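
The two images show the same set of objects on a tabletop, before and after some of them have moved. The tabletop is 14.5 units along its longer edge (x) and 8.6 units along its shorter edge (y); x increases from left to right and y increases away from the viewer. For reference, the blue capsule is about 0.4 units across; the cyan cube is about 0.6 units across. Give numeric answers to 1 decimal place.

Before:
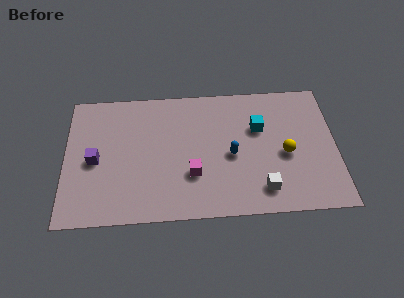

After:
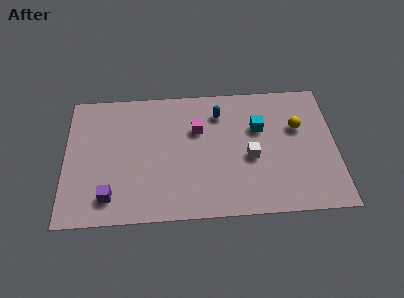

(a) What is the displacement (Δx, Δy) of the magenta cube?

(0.3, 2.9)

From the two frames, the magenta cube sits at roughly (6.8, 2.8) before and (7.1, 5.7) after.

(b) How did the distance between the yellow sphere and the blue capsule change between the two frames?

+1.5

Before: roughly 2.9 units apart; after: 4.4. That's 1.5 units further apart.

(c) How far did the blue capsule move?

2.9

The blue capsule was near (8.9, 3.9) before and (8.3, 6.7) after, so it travelled √(0.6² + 2.8²) ≈ 2.9 units.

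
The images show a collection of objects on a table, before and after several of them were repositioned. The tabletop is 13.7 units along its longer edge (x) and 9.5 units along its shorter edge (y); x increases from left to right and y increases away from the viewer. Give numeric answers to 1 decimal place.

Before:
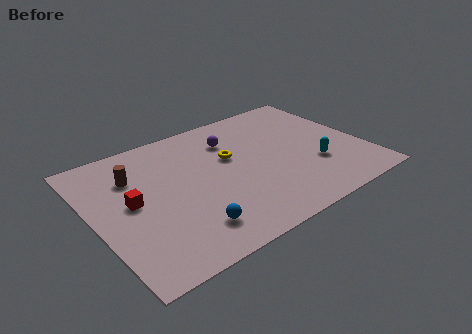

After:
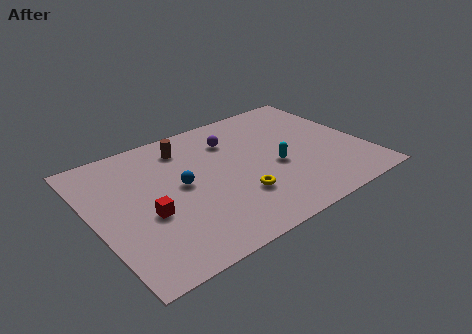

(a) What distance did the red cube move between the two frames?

1.3

From (1.9, 5.0) to (2.5, 3.8), the red cube covered √(0.6² + 1.2²) ≈ 1.3 units.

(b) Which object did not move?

the purple sphere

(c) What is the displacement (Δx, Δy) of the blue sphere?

(0.2, 3.1)

From the two frames, the blue sphere sits at roughly (4.2, 1.9) before and (4.4, 5.0) after.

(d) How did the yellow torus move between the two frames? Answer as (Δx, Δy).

(-0.2, -3.0)

From the two frames, the yellow torus sits at roughly (7.1, 5.8) before and (6.9, 2.8) after.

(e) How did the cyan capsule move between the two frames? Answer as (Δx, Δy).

(-1.9, 0.9)

From the two frames, the cyan capsule sits at roughly (11.0, 3.1) before and (9.1, 4.0) after.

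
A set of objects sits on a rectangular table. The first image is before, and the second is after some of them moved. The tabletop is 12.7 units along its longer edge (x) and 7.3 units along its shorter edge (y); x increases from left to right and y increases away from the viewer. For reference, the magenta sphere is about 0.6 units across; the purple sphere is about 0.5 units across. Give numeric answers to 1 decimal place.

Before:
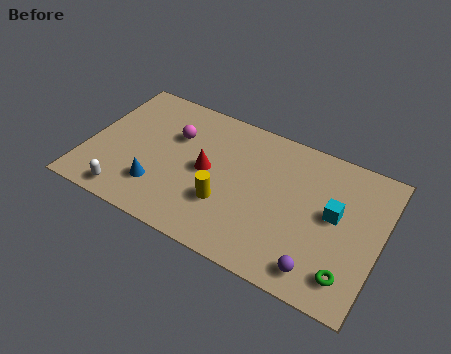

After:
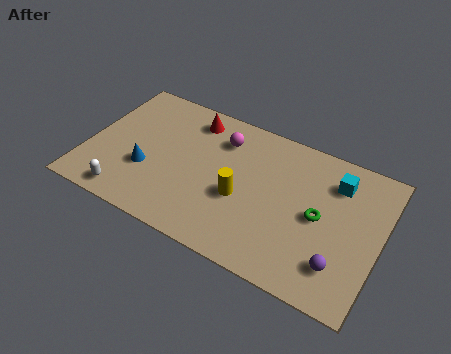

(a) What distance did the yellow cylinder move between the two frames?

0.8

The yellow cylinder was near (6.2, 2.4) before and (6.8, 3.0) after, so it travelled √(0.6² + 0.6²) ≈ 0.8 units.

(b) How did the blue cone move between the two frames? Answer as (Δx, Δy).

(-0.6, 0.7)

The blue cone started near (3.3, 1.9) and ended near (2.7, 2.6).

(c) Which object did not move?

the white capsule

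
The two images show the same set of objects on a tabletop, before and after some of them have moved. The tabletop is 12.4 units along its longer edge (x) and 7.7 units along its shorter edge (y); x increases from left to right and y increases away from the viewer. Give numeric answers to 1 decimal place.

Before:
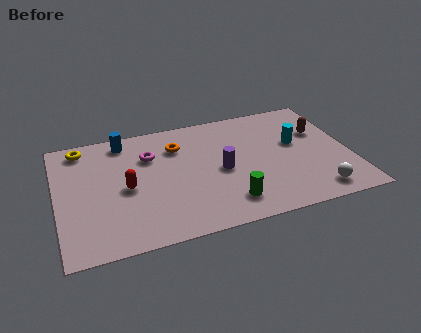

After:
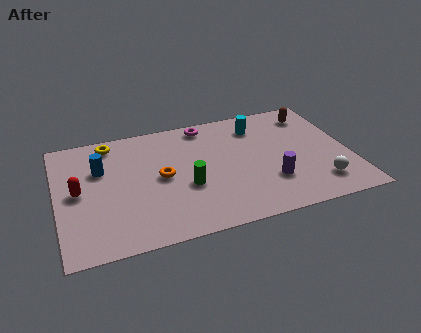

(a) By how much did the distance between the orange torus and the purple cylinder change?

+2.1

They were about 2.7 units apart before and 4.8 after — 2.1 units further apart.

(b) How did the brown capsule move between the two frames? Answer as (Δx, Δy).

(-0.2, 1.3)

The brown capsule was at about (11.3, 5.0) and moved to about (11.1, 6.3).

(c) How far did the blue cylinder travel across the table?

1.9

From (3.0, 6.7) to (1.9, 5.1), the blue cylinder covered √(1.1² + 1.6²) ≈ 1.9 units.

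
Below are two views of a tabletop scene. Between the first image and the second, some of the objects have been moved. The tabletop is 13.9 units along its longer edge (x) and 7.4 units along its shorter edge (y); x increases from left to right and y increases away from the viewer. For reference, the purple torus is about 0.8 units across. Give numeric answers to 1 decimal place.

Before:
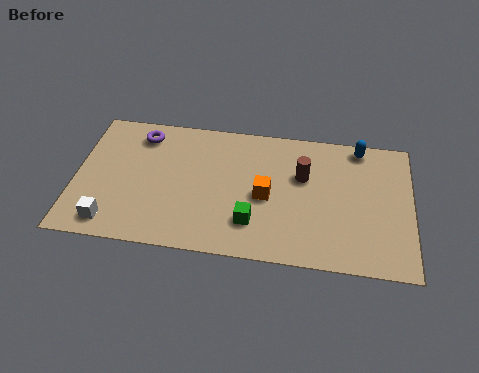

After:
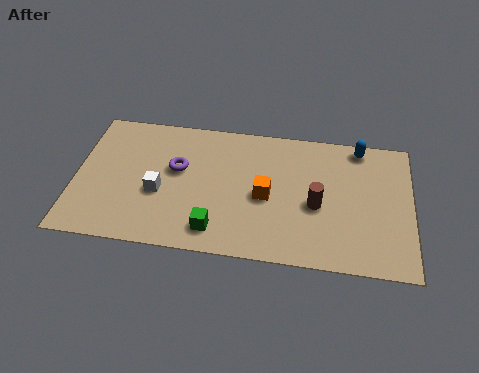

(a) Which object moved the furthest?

the white cube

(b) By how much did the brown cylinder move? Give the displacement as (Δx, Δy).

(0.6, -1.5)

From the two frames, the brown cylinder sits at roughly (9.4, 4.7) before and (10.0, 3.2) after.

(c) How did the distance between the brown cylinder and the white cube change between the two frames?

-2.1

They were about 8.6 units apart before and 6.5 after — 2.1 units closer together.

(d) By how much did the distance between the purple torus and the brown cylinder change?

-1.0

The distance was about 6.9 in the first image and 5.9 in the second, so they moved 1.0 units closer together.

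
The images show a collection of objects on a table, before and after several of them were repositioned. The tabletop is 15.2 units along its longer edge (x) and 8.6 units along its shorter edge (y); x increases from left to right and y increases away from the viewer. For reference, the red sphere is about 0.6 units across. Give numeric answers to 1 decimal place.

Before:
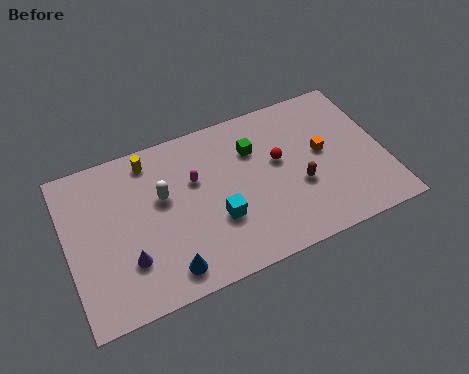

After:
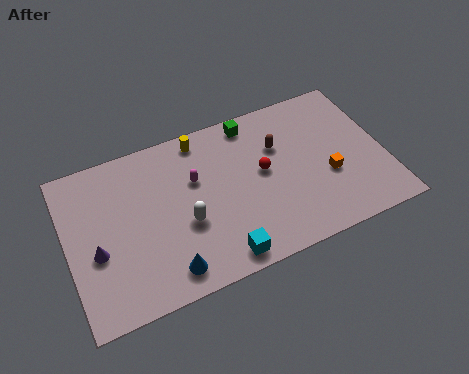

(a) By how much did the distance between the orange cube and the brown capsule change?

+1.4

Before: roughly 1.9 units apart; after: 3.3. That's 1.4 units further apart.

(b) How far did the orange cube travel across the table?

1.4

From (12.3, 4.7) to (12.4, 3.3), the orange cube covered √(0.1² + 1.4²) ≈ 1.4 units.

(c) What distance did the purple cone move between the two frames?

1.7

From (2.7, 2.5) to (1.3, 3.5), the purple cone covered √(1.4² + 1.0²) ≈ 1.7 units.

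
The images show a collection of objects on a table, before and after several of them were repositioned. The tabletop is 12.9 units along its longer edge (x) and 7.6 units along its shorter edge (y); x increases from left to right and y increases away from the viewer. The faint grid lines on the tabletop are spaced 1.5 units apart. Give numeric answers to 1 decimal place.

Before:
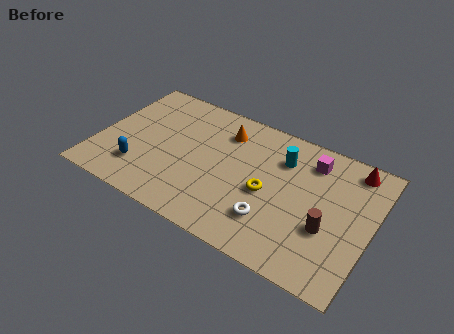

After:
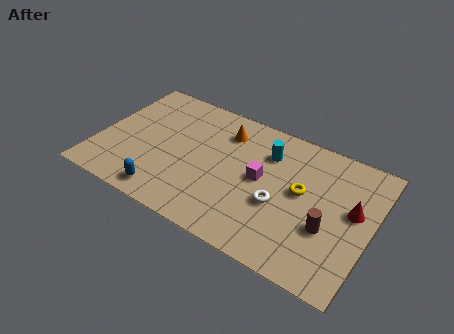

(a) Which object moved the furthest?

the magenta cube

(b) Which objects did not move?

the orange cone and the brown cylinder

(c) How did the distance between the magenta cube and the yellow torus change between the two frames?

-1.3

Before: roughly 3.2 units apart; after: 1.9. That's 1.3 units closer together.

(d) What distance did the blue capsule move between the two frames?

1.7

From (2.2, 1.9) to (3.6, 1.0), the blue capsule covered √(1.4² + 0.9²) ≈ 1.7 units.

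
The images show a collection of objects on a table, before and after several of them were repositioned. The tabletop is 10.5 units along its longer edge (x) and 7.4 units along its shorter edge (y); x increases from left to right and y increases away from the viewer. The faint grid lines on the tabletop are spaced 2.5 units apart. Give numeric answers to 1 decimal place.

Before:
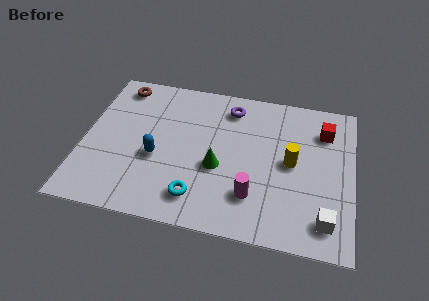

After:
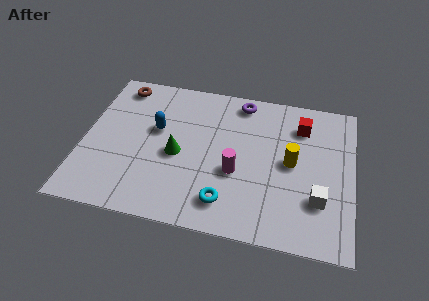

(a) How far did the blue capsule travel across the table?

1.4

The blue capsule was near (2.9, 3.0) before and (2.8, 4.4) after, so it travelled √(0.1² + 1.4²) ≈ 1.4 units.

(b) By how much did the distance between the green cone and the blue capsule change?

-1.0

The distance was about 2.4 in the first image and 1.4 in the second, so they moved 1.0 units closer together.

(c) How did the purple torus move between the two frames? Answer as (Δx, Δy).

(0.4, 0.4)

The purple torus was at about (5.6, 6.1) and moved to about (6.0, 6.5).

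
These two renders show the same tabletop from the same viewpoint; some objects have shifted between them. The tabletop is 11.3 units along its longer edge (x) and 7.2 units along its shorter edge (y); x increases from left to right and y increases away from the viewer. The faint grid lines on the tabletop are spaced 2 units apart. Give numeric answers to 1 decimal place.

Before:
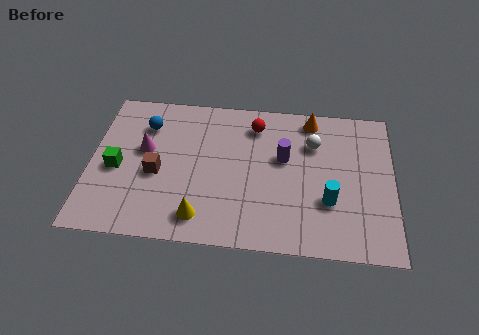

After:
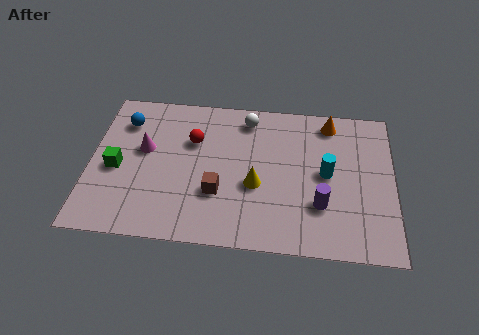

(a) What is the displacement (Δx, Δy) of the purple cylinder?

(1.4, -2.1)

The purple cylinder was at about (7.2, 4.3) and moved to about (8.6, 2.2).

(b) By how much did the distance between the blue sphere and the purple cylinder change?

+2.8

Before: roughly 5.3 units apart; after: 8.1. That's 2.8 units further apart.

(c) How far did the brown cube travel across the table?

2.4

The brown cube was near (2.5, 3.1) before and (4.8, 2.4) after, so it travelled √(2.3² + 0.7²) ≈ 2.4 units.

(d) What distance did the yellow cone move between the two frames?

2.6

The yellow cone moved from about (4.2, 1.2) to (6.2, 2.9), a distance of √(2.0² + 1.7²) ≈ 2.6.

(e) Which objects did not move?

the magenta cone and the green cube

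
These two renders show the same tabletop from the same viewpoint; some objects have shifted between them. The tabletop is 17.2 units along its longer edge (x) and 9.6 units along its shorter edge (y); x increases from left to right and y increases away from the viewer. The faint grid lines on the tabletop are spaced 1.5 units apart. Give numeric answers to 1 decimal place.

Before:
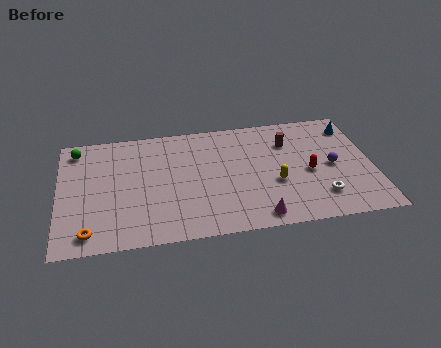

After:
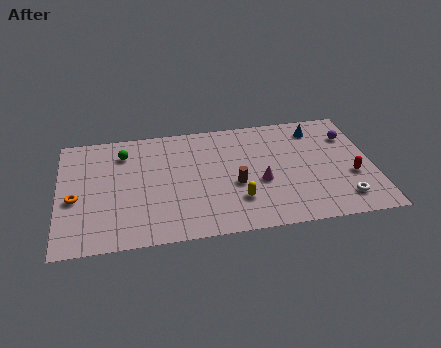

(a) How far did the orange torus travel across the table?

2.9

The orange torus moved from about (1.6, 1.3) to (0.9, 4.1), a distance of √(0.7² + 2.8²) ≈ 2.9.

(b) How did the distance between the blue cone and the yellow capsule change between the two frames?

+0.9

Before: roughly 6.1 units apart; after: 7.0. That's 0.9 units further apart.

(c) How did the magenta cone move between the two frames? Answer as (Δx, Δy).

(0.3, 2.8)

From the two frames, the magenta cone sits at roughly (10.7, 1.1) before and (11.0, 3.9) after.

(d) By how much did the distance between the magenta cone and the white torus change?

+1.2

The distance was about 3.7 in the first image and 4.9 in the second, so they moved 1.2 units further apart.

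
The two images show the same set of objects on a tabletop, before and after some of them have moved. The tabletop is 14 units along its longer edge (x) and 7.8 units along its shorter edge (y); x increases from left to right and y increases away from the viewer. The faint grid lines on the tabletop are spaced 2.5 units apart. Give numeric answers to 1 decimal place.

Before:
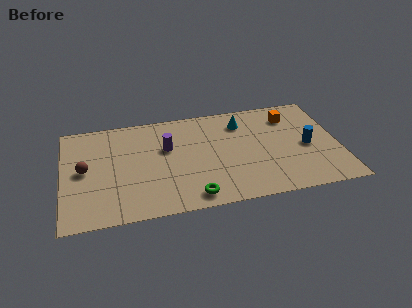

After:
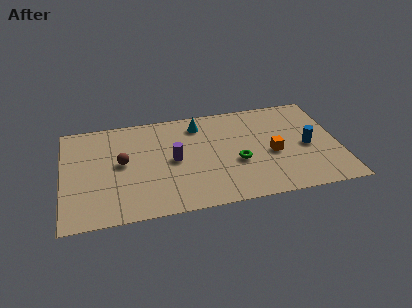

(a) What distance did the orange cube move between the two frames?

2.9

From (11.7, 6.1) to (10.6, 3.4), the orange cube covered √(1.1² + 2.7²) ≈ 2.9 units.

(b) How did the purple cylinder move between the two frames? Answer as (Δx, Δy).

(0.3, -1.0)

From the two frames, the purple cylinder sits at roughly (5.3, 4.9) before and (5.6, 3.9) after.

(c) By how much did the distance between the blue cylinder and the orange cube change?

-0.8

They were about 2.6 units apart before and 1.8 after — 0.8 units closer together.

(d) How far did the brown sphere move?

1.9

The brown sphere moved from about (1.1, 4.0) to (3.0, 4.2), a distance of √(1.9² + 0.2²) ≈ 1.9.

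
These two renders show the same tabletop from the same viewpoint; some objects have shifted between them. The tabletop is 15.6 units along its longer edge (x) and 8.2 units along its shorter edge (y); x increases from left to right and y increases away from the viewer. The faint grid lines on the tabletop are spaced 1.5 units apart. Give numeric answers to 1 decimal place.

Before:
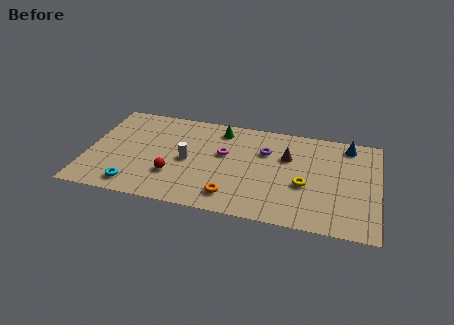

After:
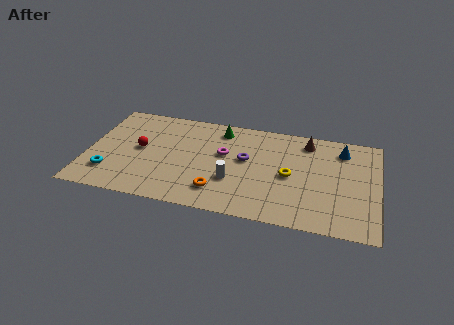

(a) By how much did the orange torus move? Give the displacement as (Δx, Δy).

(-0.7, 0.3)

The orange torus was at about (7.9, 1.5) and moved to about (7.2, 1.8).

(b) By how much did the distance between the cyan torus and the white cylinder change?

+2.8

Before: roughly 3.8 units apart; after: 6.6. That's 2.8 units further apart.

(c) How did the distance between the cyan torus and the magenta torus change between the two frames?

+0.8

They were about 5.9 units apart before and 6.7 after — 0.8 units further apart.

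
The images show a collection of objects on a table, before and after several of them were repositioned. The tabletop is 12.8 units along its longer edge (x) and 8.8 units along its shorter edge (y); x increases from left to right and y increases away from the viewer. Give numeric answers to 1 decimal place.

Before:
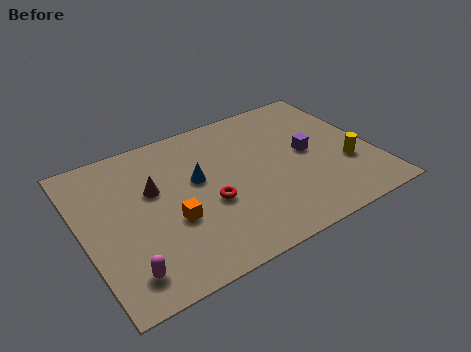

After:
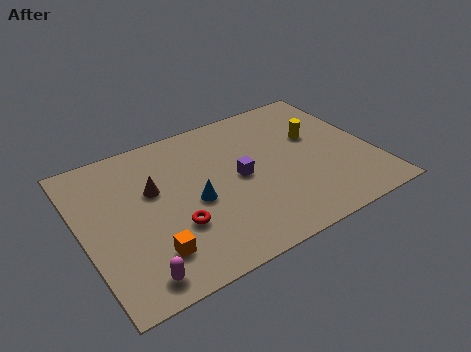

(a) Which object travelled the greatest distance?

the purple cube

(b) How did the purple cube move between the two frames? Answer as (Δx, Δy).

(-3.1, -0.1)

The purple cube started near (10.0, 4.5) and ended near (6.9, 4.4).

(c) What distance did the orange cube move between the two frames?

1.7

The orange cube moved from about (3.7, 3.3) to (2.6, 2.0), a distance of √(1.1² + 1.3²) ≈ 1.7.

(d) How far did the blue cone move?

1.2

From (5.1, 5.1) to (4.8, 3.9), the blue cone covered √(0.3² + 1.2²) ≈ 1.2 units.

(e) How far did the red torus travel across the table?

1.7

From (5.4, 3.5) to (3.8, 2.9), the red torus covered √(1.6² + 0.6²) ≈ 1.7 units.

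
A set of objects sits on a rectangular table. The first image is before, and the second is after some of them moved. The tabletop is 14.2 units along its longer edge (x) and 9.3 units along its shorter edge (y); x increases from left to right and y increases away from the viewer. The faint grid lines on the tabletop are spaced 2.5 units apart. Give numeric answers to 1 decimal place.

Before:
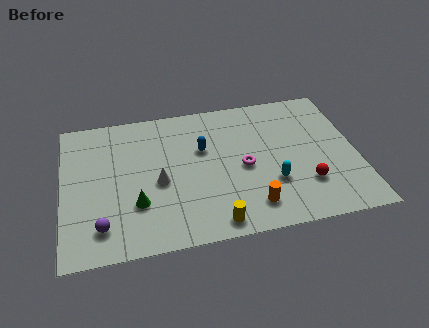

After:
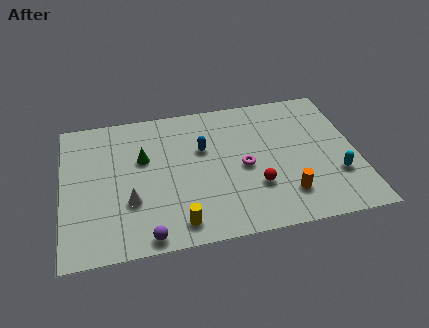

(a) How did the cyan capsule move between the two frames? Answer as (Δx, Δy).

(3.1, -0.1)

The cyan capsule was at about (10.0, 3.0) and moved to about (13.1, 2.9).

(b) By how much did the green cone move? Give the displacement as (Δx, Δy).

(0.4, 2.9)

The green cone was at about (3.5, 2.9) and moved to about (3.9, 5.8).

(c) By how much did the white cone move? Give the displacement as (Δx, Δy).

(-1.4, -1.0)

The white cone started near (4.6, 4.1) and ended near (3.2, 3.1).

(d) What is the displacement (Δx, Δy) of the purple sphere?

(2.1, -1.0)

From the two frames, the purple sphere sits at roughly (1.8, 1.8) before and (3.9, 0.8) after.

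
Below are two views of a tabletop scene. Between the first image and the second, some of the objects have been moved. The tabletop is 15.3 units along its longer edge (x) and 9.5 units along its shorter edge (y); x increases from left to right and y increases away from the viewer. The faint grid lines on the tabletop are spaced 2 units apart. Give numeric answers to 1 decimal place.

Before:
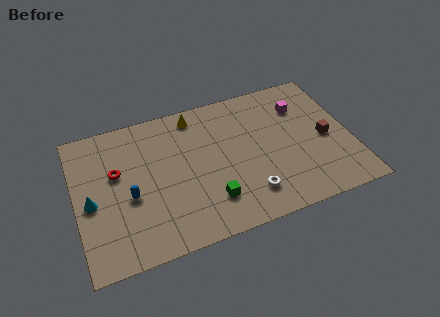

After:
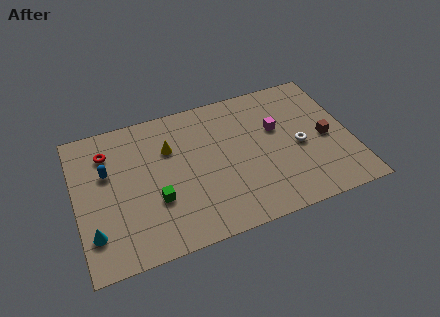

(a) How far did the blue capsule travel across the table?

2.3

The blue capsule was near (2.9, 4.0) before and (1.8, 6.0) after, so it travelled √(1.1² + 2.0²) ≈ 2.3 units.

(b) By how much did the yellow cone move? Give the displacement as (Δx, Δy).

(-1.6, -1.8)

The yellow cone was at about (6.9, 8.3) and moved to about (5.3, 6.5).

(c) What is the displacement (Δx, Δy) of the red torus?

(-0.4, 1.5)

The red torus was at about (2.3, 5.8) and moved to about (1.9, 7.3).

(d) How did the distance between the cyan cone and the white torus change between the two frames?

+3.0

They were about 8.8 units apart before and 11.8 after — 3.0 units further apart.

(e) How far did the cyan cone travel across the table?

2.0

The cyan cone was near (0.8, 4.3) before and (0.8, 2.3) after, so it travelled √(0.0² + 2.0²) ≈ 2.0 units.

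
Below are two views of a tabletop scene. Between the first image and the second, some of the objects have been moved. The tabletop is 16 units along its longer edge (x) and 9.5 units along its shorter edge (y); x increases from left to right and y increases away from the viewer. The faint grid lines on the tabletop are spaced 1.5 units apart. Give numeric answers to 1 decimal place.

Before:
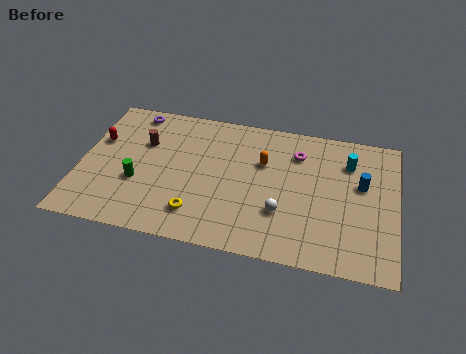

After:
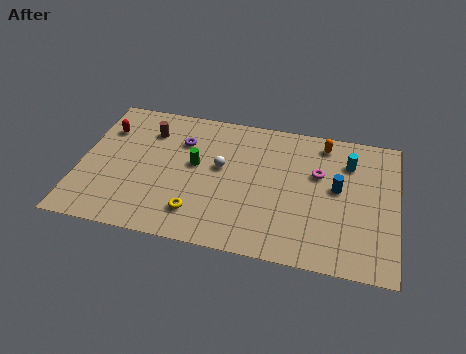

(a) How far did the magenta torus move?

1.6

The magenta torus moved from about (10.9, 7.2) to (12.0, 6.0), a distance of √(1.1² + 1.2²) ≈ 1.6.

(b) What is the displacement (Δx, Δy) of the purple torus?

(2.6, -1.6)

From the two frames, the purple torus sits at roughly (2.4, 8.4) before and (5.0, 6.8) after.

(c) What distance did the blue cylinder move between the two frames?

1.3

The blue cylinder was near (14.2, 5.7) before and (13.0, 5.2) after, so it travelled √(1.2² + 0.5²) ≈ 1.3 units.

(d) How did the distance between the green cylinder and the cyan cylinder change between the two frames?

-3.2

Before: roughly 11.1 units apart; after: 7.9. That's 3.2 units closer together.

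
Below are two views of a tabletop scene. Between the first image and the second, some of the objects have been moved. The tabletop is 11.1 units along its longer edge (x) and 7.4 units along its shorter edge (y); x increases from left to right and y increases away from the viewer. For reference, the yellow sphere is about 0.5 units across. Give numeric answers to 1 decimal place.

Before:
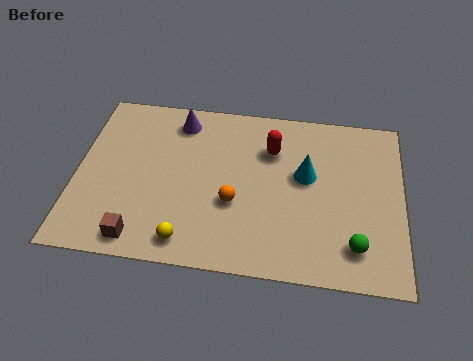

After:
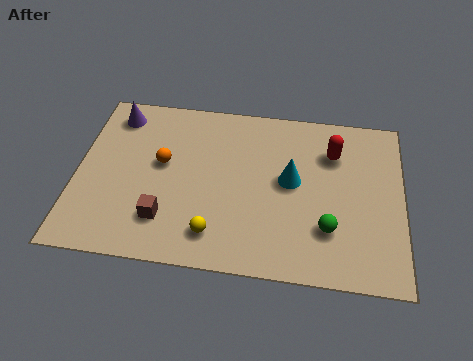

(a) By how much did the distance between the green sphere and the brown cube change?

-1.7

They were about 7.2 units apart before and 5.5 after — 1.7 units closer together.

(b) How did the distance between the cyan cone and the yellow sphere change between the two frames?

-1.5

The distance was about 5.1 in the first image and 3.6 in the second, so they moved 1.5 units closer together.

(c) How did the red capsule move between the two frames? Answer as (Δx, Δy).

(2.1, 0.1)

The red capsule was at about (6.6, 5.3) and moved to about (8.7, 5.4).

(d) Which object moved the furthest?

the orange sphere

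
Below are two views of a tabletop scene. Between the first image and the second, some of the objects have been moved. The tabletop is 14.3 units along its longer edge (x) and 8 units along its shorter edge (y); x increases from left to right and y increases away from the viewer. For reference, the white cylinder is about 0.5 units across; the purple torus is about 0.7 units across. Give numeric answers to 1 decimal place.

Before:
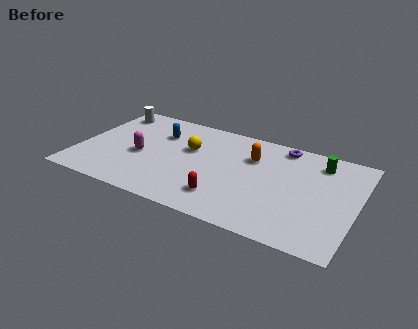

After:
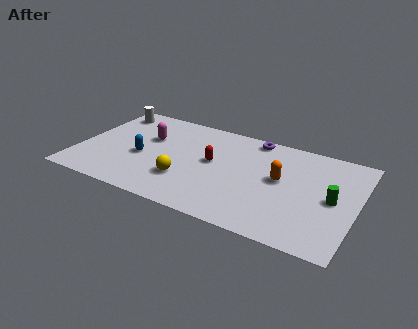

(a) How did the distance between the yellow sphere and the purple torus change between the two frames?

+0.6

The distance was about 5.1 in the first image and 5.7 in the second, so they moved 0.6 units further apart.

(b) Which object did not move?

the white cylinder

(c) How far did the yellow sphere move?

2.6

The yellow sphere was near (5.6, 5.0) before and (5.7, 2.4) after, so it travelled √(0.1² + 2.6²) ≈ 2.6 units.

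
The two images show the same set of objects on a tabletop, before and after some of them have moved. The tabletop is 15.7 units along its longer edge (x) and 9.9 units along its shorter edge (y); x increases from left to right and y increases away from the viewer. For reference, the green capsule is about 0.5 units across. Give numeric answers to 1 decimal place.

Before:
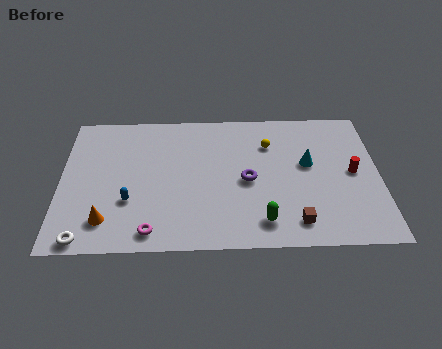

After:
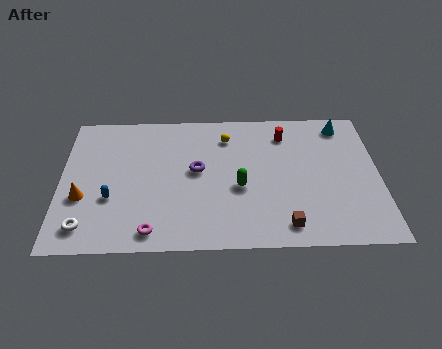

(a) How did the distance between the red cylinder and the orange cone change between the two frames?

-1.6

Before: roughly 12.5 units apart; after: 10.9. That's 1.6 units closer together.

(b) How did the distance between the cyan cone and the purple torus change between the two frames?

+4.7

They were about 3.2 units apart before and 7.9 after — 4.7 units further apart.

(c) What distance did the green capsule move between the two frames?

2.6

The green capsule was near (9.9, 1.7) before and (8.8, 4.1) after, so it travelled √(1.1² + 2.4²) ≈ 2.6 units.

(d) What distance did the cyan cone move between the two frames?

3.3

The cyan cone was near (12.2, 5.7) before and (14.0, 8.5) after, so it travelled √(1.8² + 2.8²) ≈ 3.3 units.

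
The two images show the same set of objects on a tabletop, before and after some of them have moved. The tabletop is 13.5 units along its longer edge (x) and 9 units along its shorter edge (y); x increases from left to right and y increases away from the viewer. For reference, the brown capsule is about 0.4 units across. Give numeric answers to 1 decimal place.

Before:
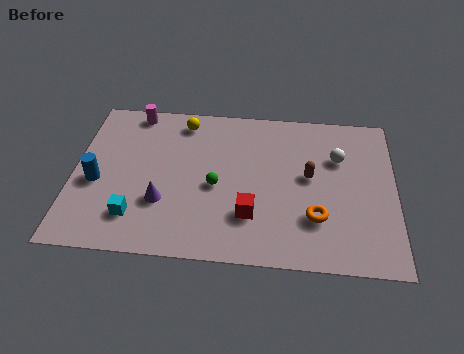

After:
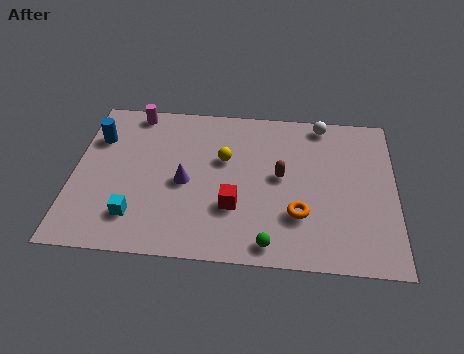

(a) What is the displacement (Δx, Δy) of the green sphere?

(2.3, -3.0)

The green sphere started near (6.0, 4.0) and ended near (8.3, 1.0).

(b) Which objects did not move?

the magenta cylinder and the cyan cube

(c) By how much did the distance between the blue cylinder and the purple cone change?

+1.5

They were about 2.9 units apart before and 4.4 after — 1.5 units further apart.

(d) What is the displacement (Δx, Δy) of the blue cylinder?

(-0.1, 2.6)

From the two frames, the blue cylinder sits at roughly (1.0, 3.8) before and (0.9, 6.4) after.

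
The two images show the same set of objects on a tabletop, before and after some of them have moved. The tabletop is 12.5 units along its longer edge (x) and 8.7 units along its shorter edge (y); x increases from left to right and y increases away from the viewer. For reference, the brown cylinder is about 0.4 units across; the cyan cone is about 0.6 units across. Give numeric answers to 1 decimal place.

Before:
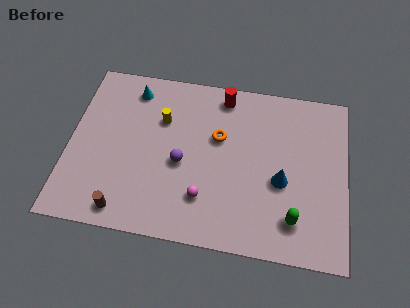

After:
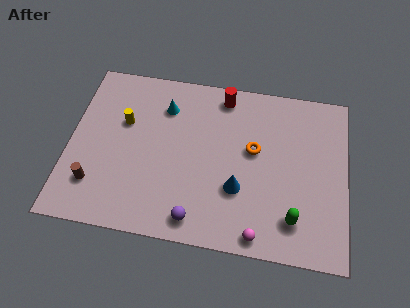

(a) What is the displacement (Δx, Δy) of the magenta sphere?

(2.5, -1.4)

The magenta sphere was at about (6.2, 2.2) and moved to about (8.7, 0.8).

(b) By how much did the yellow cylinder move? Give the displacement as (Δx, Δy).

(-1.7, -0.4)

The yellow cylinder was at about (4.1, 5.9) and moved to about (2.4, 5.5).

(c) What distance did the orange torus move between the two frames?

1.6

The orange torus was near (6.7, 5.4) before and (8.3, 5.0) after, so it travelled √(1.6² + 0.4²) ≈ 1.6 units.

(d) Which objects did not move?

the green capsule and the red cylinder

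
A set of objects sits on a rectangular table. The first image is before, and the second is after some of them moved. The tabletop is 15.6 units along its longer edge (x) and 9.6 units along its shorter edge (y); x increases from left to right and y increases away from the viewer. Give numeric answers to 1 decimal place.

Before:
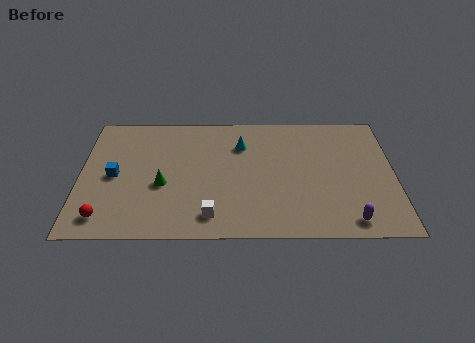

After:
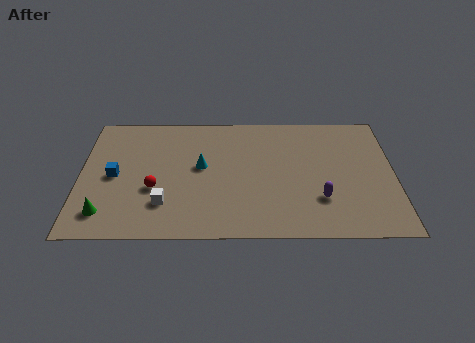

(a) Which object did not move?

the blue cube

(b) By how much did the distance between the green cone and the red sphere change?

-0.7

They were about 3.7 units apart before and 3.0 after — 0.7 units closer together.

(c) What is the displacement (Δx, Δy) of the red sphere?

(2.4, 2.1)

From the two frames, the red sphere sits at roughly (1.3, 1.5) before and (3.7, 3.6) after.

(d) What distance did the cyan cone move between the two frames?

2.6

From (8.0, 7.0) to (6.0, 5.3), the cyan cone covered √(2.0² + 1.7²) ≈ 2.6 units.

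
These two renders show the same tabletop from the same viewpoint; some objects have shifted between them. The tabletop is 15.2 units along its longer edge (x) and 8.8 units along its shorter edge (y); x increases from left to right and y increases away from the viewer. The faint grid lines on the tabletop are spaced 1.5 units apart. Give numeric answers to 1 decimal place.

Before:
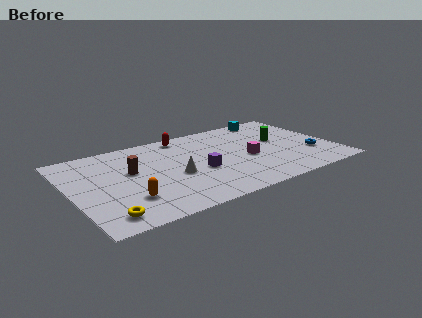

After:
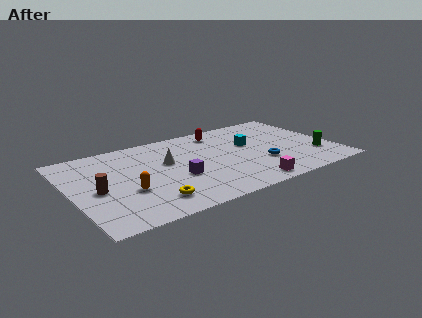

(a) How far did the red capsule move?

2.1

The red capsule moved from about (7.0, 7.8) to (9.1, 7.4), a distance of √(2.1² + 0.4²) ≈ 2.1.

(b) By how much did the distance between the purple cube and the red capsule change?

+0.9

The distance was about 4.2 in the first image and 5.1 in the second, so they moved 0.9 units further apart.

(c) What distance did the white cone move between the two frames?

1.6

From (5.8, 3.7) to (5.6, 5.3), the white cone covered √(0.2² + 1.6²) ≈ 1.6 units.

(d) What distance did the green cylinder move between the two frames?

3.1

From (12.3, 5.1) to (14.0, 2.5), the green cylinder covered √(1.7² + 2.6²) ≈ 3.1 units.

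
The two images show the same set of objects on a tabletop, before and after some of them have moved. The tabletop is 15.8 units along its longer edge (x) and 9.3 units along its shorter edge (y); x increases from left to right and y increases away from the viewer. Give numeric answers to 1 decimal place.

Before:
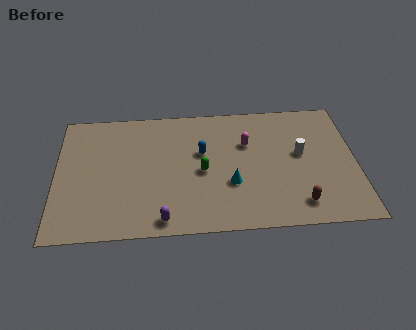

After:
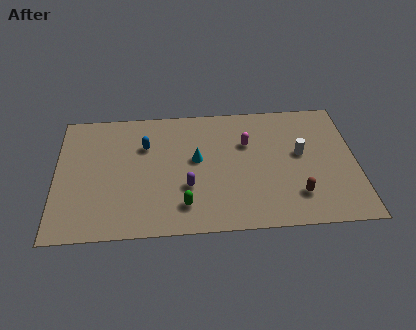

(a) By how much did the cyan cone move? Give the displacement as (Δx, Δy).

(-1.8, 1.9)

The cyan cone started near (9.2, 3.3) and ended near (7.4, 5.2).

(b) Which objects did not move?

the white cylinder and the magenta capsule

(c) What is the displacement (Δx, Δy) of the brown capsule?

(-0.1, 0.6)

From the two frames, the brown capsule sits at roughly (12.7, 1.6) before and (12.6, 2.2) after.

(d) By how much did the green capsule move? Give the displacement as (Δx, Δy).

(-1.0, -2.4)

From the two frames, the green capsule sits at roughly (7.7, 4.3) before and (6.7, 1.9) after.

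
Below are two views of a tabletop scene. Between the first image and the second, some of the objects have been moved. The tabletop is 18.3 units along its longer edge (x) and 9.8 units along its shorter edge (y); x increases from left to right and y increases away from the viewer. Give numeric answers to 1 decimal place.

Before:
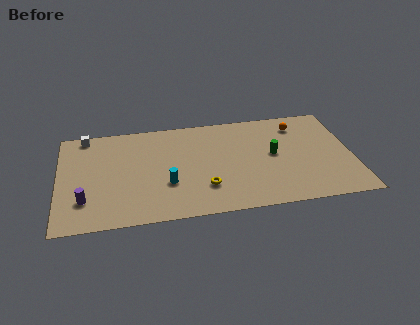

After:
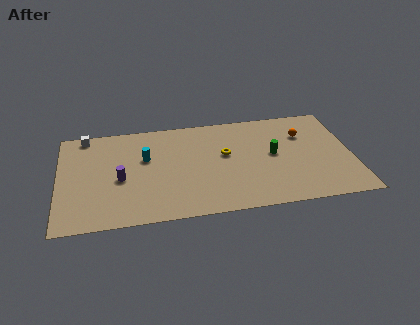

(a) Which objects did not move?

the green cylinder and the white cube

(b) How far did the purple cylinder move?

2.8

From (1.6, 2.6) to (3.8, 4.3), the purple cylinder covered √(2.2² + 1.7²) ≈ 2.8 units.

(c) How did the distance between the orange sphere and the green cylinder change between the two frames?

-0.6

Before: roughly 3.2 units apart; after: 2.6. That's 0.6 units closer together.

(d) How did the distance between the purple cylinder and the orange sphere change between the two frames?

-2.6

The distance was about 14.5 in the first image and 11.9 in the second, so they moved 2.6 units closer together.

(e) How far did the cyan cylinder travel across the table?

3.0

The cyan cylinder was near (6.7, 3.4) before and (5.4, 6.1) after, so it travelled √(1.3² + 2.7²) ≈ 3.0 units.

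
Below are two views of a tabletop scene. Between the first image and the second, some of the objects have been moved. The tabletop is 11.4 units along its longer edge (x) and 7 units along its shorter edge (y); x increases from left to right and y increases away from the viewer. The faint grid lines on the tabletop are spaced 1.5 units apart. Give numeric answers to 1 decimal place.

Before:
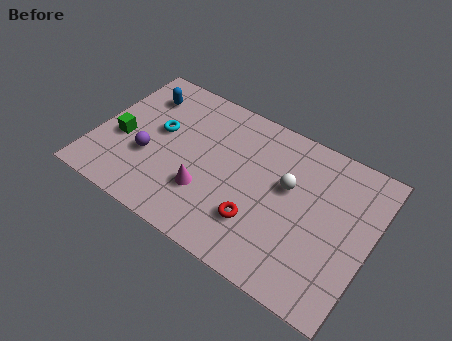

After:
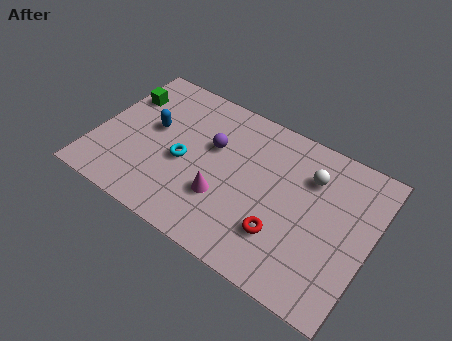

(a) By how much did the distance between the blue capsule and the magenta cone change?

-0.9

The distance was about 4.6 in the first image and 3.7 in the second, so they moved 0.9 units closer together.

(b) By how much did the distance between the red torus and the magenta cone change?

+0.3

The distance was about 2.2 in the first image and 2.5 in the second, so they moved 0.3 units further apart.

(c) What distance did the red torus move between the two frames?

1.0

From (7.0, 2.0) to (8.0, 2.0), the red torus covered √(1.0² + 0.0²) ≈ 1.0 units.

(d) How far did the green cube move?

2.1

From (1.1, 2.9) to (0.8, 5.0), the green cube covered √(0.3² + 2.1²) ≈ 2.1 units.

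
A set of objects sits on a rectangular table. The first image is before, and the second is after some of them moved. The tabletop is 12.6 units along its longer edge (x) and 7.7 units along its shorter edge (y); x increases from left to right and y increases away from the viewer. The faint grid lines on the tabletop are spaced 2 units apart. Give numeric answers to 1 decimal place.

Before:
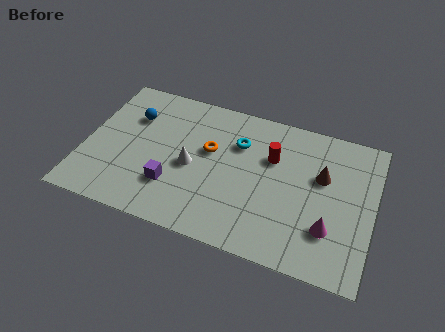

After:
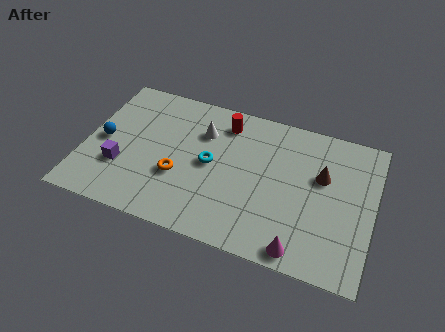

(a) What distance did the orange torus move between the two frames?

2.2

The orange torus moved from about (5.4, 4.6) to (4.2, 2.8), a distance of √(1.2² + 1.8²) ≈ 2.2.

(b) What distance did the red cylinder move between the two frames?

2.5

From (8.1, 5.1) to (5.9, 6.3), the red cylinder covered √(2.2² + 1.2²) ≈ 2.5 units.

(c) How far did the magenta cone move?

1.8

The magenta cone was near (10.8, 2.2) before and (9.7, 0.8) after, so it travelled √(1.1² + 1.4²) ≈ 1.8 units.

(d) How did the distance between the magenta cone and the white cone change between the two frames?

+0.4

The distance was about 6.2 in the first image and 6.6 in the second, so they moved 0.4 units further apart.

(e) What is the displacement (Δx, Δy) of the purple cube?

(-2.3, 0.3)

From the two frames, the purple cube sits at roughly (4.0, 2.2) before and (1.7, 2.5) after.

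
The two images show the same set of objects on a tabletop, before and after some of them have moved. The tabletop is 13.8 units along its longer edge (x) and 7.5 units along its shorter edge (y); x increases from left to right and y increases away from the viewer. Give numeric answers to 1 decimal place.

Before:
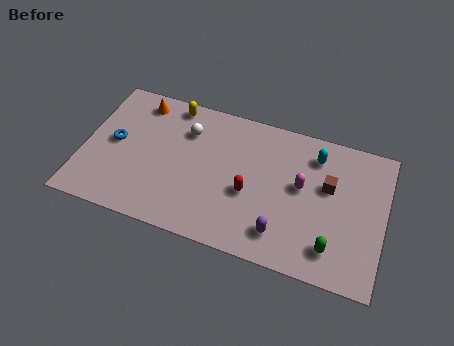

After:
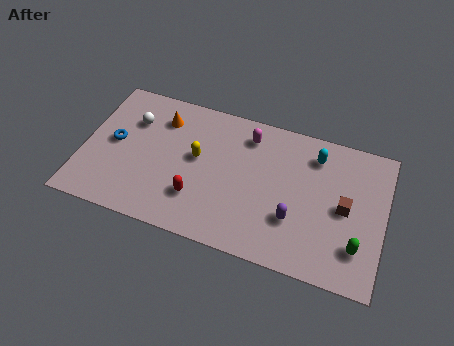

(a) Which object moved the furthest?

the magenta capsule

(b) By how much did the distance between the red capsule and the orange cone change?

-2.1

Before: roughly 6.3 units apart; after: 4.2. That's 2.1 units closer together.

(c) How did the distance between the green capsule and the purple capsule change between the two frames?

+0.6

The distance was about 2.3 in the first image and 2.9 in the second, so they moved 0.6 units further apart.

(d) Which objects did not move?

the cyan capsule and the blue torus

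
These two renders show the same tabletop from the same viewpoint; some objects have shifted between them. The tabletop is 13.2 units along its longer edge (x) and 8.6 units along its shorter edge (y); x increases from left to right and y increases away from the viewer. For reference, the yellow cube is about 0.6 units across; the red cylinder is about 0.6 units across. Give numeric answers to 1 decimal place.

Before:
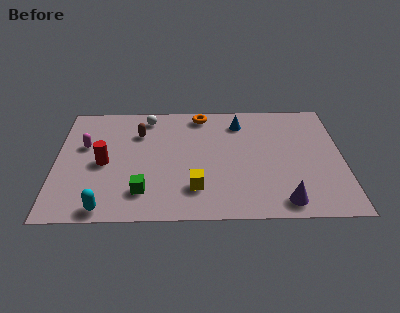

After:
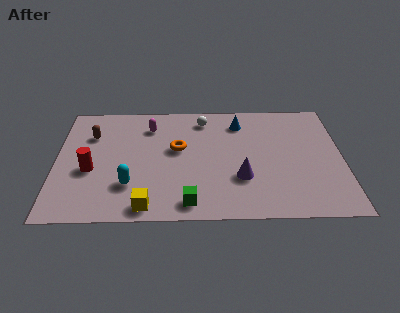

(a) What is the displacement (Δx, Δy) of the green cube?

(2.1, -0.8)

The green cube was at about (4.0, 1.9) and moved to about (6.1, 1.1).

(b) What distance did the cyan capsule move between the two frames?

1.9

From (2.3, 0.8) to (3.4, 2.4), the cyan capsule covered √(1.1² + 1.6²) ≈ 1.9 units.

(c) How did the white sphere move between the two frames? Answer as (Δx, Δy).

(2.6, -0.2)

From the two frames, the white sphere sits at roughly (4.2, 7.4) before and (6.8, 7.2) after.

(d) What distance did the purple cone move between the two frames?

2.5

The purple cone was near (10.4, 1.1) before and (8.5, 2.8) after, so it travelled √(1.9² + 1.7²) ≈ 2.5 units.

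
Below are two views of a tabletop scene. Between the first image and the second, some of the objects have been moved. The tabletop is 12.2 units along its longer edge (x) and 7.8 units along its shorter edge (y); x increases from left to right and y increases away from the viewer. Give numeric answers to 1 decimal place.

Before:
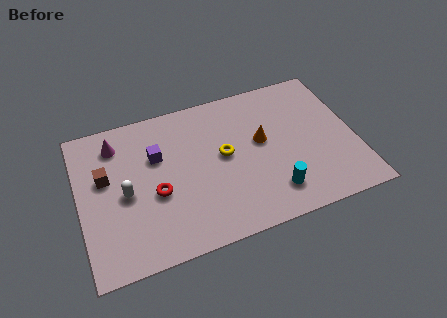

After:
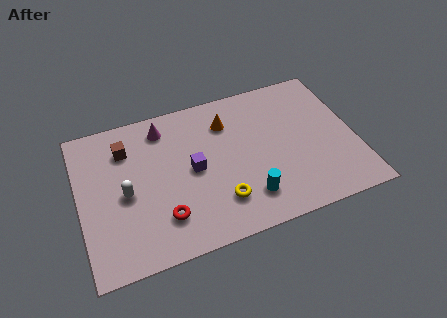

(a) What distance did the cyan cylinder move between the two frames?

1.1

The cyan cylinder was near (8.3, 1.6) before and (7.2, 1.7) after, so it travelled √(1.1² + 0.1²) ≈ 1.1 units.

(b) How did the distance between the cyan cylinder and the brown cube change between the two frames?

-1.2

The distance was about 7.7 in the first image and 6.5 in the second, so they moved 1.2 units closer together.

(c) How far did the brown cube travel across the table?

1.6

The brown cube moved from about (1.2, 4.7) to (2.2, 5.9), a distance of √(1.0² + 1.2²) ≈ 1.6.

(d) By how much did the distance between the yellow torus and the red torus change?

-0.8

Before: roughly 3.3 units apart; after: 2.5. That's 0.8 units closer together.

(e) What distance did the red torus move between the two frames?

1.3

The red torus was near (3.3, 3.2) before and (3.5, 1.9) after, so it travelled √(0.2² + 1.3²) ≈ 1.3 units.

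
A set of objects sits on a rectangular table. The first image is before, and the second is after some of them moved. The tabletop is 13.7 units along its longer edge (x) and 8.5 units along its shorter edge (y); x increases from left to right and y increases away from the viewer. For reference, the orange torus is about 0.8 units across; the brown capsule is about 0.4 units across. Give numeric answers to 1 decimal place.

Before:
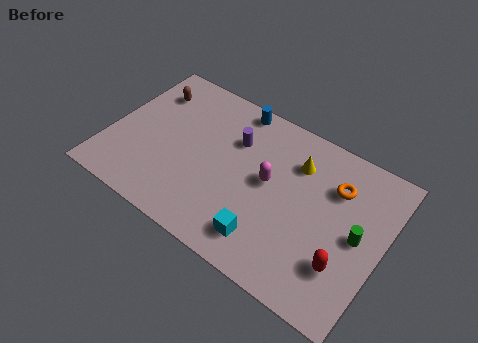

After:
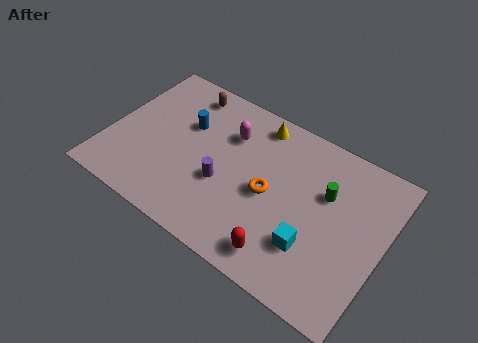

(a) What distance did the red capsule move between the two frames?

3.0

From (12.1, 2.4) to (9.3, 1.3), the red capsule covered √(2.8² + 1.1²) ≈ 3.0 units.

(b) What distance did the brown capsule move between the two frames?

1.9

The brown capsule moved from about (1.5, 6.5) to (3.2, 7.3), a distance of √(1.7² + 0.8²) ≈ 1.9.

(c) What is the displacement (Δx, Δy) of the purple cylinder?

(-0.1, -2.6)

The purple cylinder was at about (6.0, 5.9) and moved to about (5.9, 3.3).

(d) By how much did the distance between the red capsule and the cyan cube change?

-2.1

Before: roughly 3.8 units apart; after: 1.7. That's 2.1 units closer together.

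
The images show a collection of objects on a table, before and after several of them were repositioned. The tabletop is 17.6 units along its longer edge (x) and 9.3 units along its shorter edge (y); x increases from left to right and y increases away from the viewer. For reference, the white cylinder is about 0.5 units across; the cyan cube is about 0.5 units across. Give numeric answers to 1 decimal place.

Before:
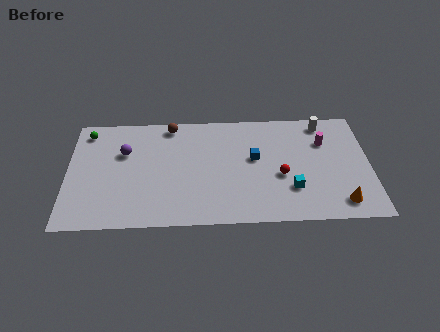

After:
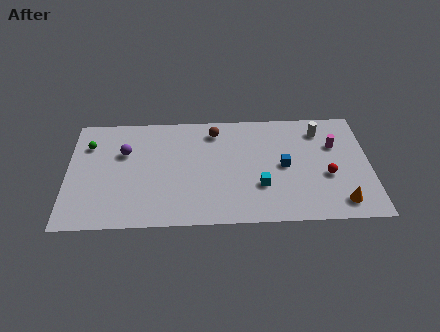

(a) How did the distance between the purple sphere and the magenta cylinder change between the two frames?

+0.6

The distance was about 11.7 in the first image and 12.3 in the second, so they moved 0.6 units further apart.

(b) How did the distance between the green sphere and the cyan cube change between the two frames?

-2.3

The distance was about 13.0 in the first image and 10.7 in the second, so they moved 2.3 units closer together.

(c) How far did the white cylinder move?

0.6

The white cylinder moved from about (15.0, 8.1) to (14.8, 7.5), a distance of √(0.2² + 0.6²) ≈ 0.6.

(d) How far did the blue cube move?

1.8

The blue cube was near (10.9, 5.3) before and (12.6, 4.6) after, so it travelled √(1.7² + 0.7²) ≈ 1.8 units.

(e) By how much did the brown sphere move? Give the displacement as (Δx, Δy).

(2.6, -0.6)

From the two frames, the brown sphere sits at roughly (6.0, 8.3) before and (8.6, 7.7) after.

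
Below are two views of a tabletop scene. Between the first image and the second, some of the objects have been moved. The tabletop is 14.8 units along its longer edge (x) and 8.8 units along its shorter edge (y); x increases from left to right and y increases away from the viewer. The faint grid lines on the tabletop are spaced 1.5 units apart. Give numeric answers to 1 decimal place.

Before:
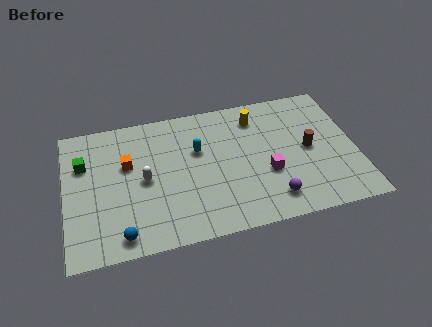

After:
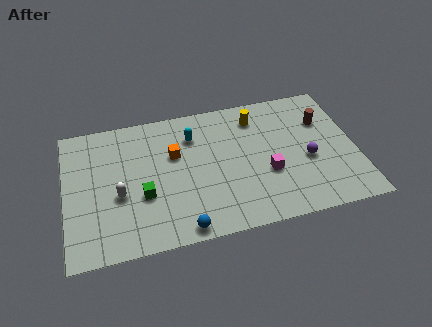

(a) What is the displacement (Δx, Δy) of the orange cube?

(2.4, 0.1)

The orange cube started near (3.2, 5.5) and ended near (5.6, 5.6).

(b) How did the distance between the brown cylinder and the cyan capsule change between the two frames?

+1.0

They were about 5.7 units apart before and 6.7 after — 1.0 units further apart.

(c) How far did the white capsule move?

1.5

From (4.0, 4.3) to (2.7, 3.6), the white capsule covered √(1.3² + 0.7²) ≈ 1.5 units.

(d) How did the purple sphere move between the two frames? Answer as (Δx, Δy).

(2.0, 2.1)

From the two frames, the purple sphere sits at roughly (10.3, 1.6) before and (12.3, 3.7) after.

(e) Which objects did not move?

the yellow cylinder and the magenta cube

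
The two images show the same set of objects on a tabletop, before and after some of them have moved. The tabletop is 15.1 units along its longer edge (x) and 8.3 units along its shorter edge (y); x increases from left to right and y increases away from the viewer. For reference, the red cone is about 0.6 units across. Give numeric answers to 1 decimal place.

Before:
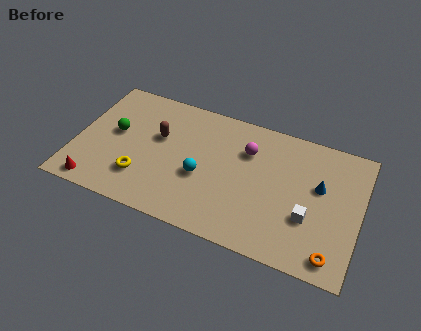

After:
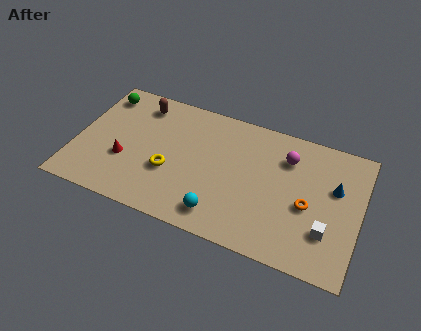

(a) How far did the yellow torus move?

1.7

From (3.7, 2.2) to (5.1, 3.1), the yellow torus covered √(1.4² + 0.9²) ≈ 1.7 units.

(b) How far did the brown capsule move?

2.2

The brown capsule was near (4.3, 5.1) before and (3.1, 6.9) after, so it travelled √(1.2² + 1.8²) ≈ 2.2 units.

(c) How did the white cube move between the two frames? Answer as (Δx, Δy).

(1.0, -0.5)

The white cube was at about (12.5, 2.9) and moved to about (13.5, 2.4).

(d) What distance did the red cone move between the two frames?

2.5

The red cone moved from about (1.4, 0.9) to (2.7, 3.0), a distance of √(1.3² + 2.1²) ≈ 2.5.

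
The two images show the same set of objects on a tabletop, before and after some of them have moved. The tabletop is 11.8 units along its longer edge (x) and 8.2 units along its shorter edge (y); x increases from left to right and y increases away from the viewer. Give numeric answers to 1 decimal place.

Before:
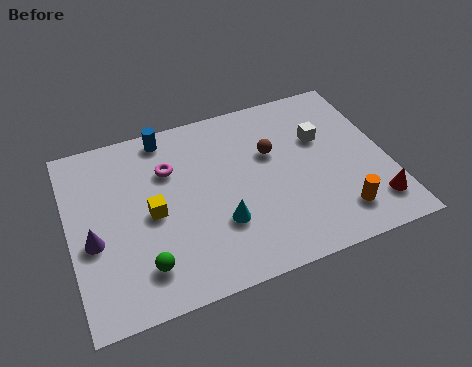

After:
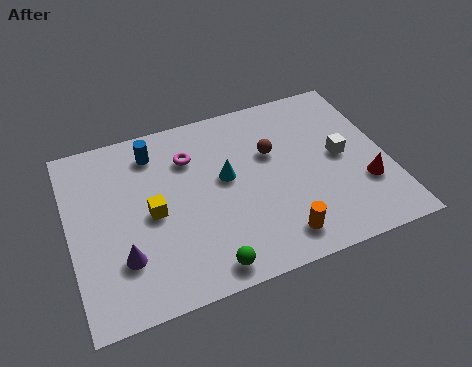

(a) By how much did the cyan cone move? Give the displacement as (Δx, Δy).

(0.4, 2.0)

The cyan cone started near (5.4, 2.6) and ended near (5.8, 4.6).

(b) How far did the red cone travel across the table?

1.0

From (11.0, 1.6) to (10.8, 2.6), the red cone covered √(0.2² + 1.0²) ≈ 1.0 units.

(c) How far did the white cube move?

1.3

From (9.5, 5.3) to (10.1, 4.2), the white cube covered √(0.6² + 1.1²) ≈ 1.3 units.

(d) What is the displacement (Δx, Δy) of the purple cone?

(1.0, -1.1)

From the two frames, the purple cone sits at roughly (0.8, 3.4) before and (1.8, 2.3) after.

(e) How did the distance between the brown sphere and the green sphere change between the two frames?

-1.0

Before: roughly 6.2 units apart; after: 5.2. That's 1.0 units closer together.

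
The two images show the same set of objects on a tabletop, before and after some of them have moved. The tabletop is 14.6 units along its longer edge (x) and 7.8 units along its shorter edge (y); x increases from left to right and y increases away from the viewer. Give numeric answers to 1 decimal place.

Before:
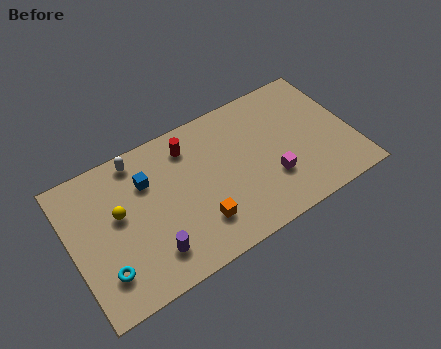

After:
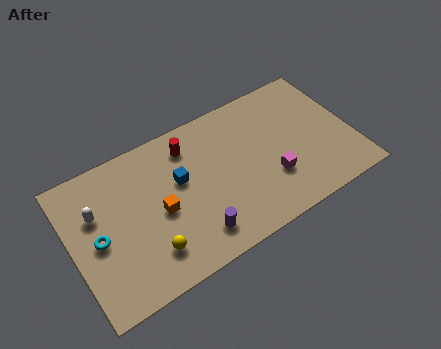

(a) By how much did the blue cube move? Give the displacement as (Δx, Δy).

(1.6, -0.8)

The blue cube was at about (4.1, 5.5) and moved to about (5.7, 4.7).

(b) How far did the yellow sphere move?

3.0

The yellow sphere moved from about (2.5, 4.5) to (3.7, 1.8), a distance of √(1.2² + 2.7²) ≈ 3.0.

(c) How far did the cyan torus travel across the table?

1.8

The cyan torus was near (1.4, 1.9) before and (1.3, 3.7) after, so it travelled √(0.1² + 1.8²) ≈ 1.8 units.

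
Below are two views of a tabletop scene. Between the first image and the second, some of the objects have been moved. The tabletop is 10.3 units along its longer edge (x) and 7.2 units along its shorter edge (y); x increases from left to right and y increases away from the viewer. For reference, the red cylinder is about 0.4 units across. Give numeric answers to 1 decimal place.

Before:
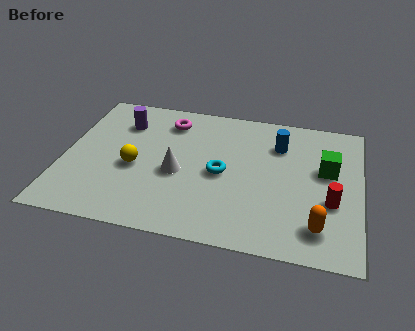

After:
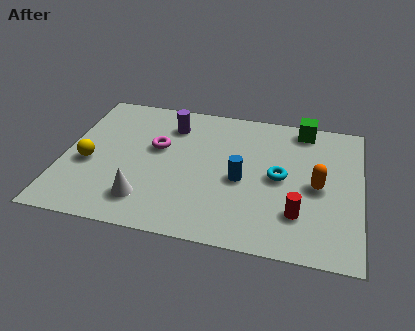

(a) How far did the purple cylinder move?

1.7

The purple cylinder moved from about (1.9, 5.4) to (3.6, 5.6), a distance of √(1.7² + 0.2²) ≈ 1.7.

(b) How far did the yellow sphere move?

1.6

The yellow sphere was near (2.5, 3.1) before and (0.9, 3.0) after, so it travelled √(1.6² + 0.1²) ≈ 1.6 units.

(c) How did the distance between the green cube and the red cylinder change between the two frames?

+2.9

Before: roughly 1.6 units apart; after: 4.5. That's 2.9 units further apart.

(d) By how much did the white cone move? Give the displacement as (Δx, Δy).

(-1.0, -1.6)

The white cone was at about (4.0, 3.1) and moved to about (3.0, 1.5).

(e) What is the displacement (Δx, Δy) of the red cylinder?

(-1.1, -0.8)

The red cylinder was at about (9.3, 2.7) and moved to about (8.2, 1.9).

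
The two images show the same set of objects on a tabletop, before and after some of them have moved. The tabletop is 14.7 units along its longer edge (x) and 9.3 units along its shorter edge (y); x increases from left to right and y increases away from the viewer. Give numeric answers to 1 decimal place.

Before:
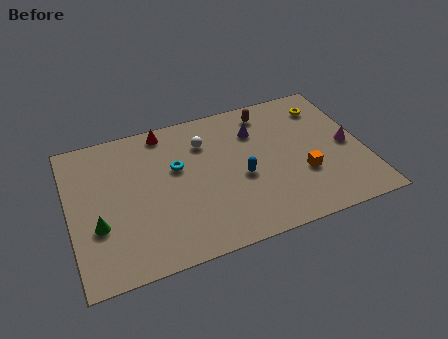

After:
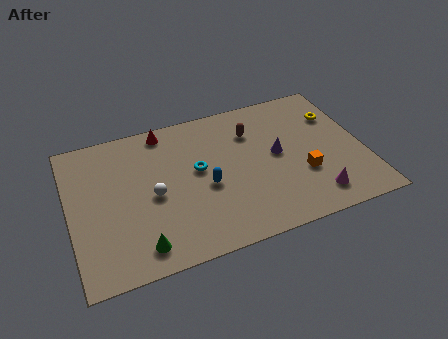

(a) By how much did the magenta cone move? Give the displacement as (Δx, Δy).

(-2.0, -2.8)

From the two frames, the magenta cone sits at roughly (13.9, 4.4) before and (11.9, 1.6) after.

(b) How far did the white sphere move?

3.8

The white sphere moved from about (6.9, 6.9) to (4.1, 4.3), a distance of √(2.8² + 2.6²) ≈ 3.8.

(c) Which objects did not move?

the red cone and the orange cube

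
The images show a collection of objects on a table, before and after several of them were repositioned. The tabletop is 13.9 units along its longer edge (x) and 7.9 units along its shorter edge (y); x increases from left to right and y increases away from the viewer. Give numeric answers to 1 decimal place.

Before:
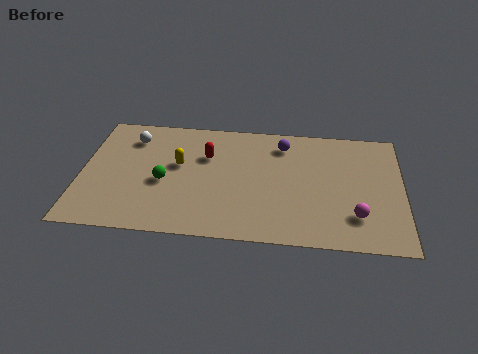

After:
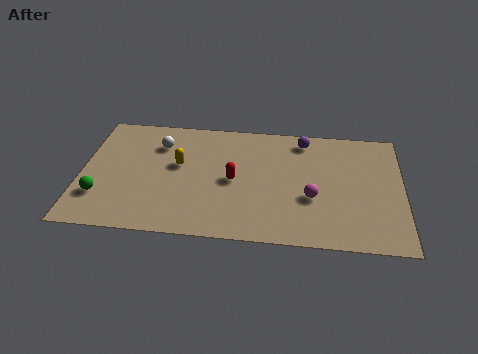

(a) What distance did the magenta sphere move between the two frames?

2.1

The magenta sphere moved from about (11.9, 2.0) to (10.0, 3.0), a distance of √(1.9² + 1.0²) ≈ 2.1.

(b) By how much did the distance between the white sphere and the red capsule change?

+0.5

They were about 3.4 units apart before and 3.9 after — 0.5 units further apart.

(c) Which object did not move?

the yellow capsule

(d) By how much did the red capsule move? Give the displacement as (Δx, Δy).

(1.2, -1.5)

The red capsule was at about (5.4, 5.3) and moved to about (6.6, 3.8).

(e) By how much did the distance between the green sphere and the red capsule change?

+3.3

They were about 2.6 units apart before and 5.9 after — 3.3 units further apart.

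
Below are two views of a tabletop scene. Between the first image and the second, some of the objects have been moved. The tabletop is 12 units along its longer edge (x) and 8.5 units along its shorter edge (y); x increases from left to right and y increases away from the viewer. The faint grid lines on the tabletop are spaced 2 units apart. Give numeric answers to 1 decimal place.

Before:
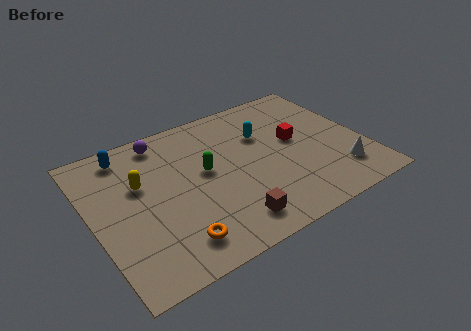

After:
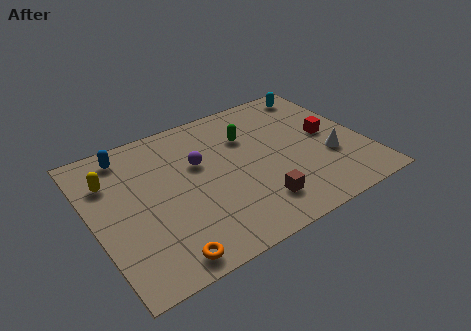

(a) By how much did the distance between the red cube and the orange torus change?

+1.9

Before: roughly 6.8 units apart; after: 8.7. That's 1.9 units further apart.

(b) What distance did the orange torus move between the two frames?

0.8

The orange torus was near (3.1, 1.5) before and (2.5, 0.9) after, so it travelled √(0.6² + 0.6²) ≈ 0.8 units.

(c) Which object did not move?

the blue capsule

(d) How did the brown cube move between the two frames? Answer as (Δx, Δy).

(1.3, 0.4)

The brown cube started near (5.5, 1.4) and ended near (6.8, 1.8).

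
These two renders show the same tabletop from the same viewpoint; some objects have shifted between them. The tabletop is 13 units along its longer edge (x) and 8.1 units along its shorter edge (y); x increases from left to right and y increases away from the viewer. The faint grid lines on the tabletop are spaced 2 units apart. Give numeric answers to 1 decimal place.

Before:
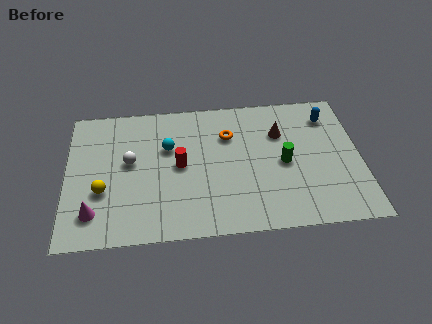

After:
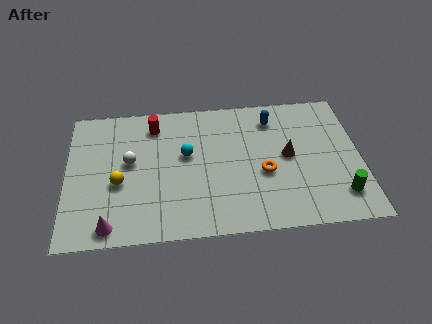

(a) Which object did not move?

the white sphere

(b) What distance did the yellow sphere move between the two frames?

0.8

From (1.6, 2.9) to (2.3, 3.3), the yellow sphere covered √(0.7² + 0.4²) ≈ 0.8 units.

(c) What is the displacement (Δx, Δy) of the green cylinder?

(2.4, -2.1)

The green cylinder started near (9.6, 3.8) and ended near (12.0, 1.7).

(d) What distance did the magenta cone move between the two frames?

1.1

The magenta cone was near (1.2, 1.7) before and (1.9, 0.9) after, so it travelled √(0.7² + 0.8²) ≈ 1.1 units.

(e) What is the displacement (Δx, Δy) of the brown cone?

(0.3, -1.4)

From the two frames, the brown cone sits at roughly (9.5, 5.6) before and (9.8, 4.2) after.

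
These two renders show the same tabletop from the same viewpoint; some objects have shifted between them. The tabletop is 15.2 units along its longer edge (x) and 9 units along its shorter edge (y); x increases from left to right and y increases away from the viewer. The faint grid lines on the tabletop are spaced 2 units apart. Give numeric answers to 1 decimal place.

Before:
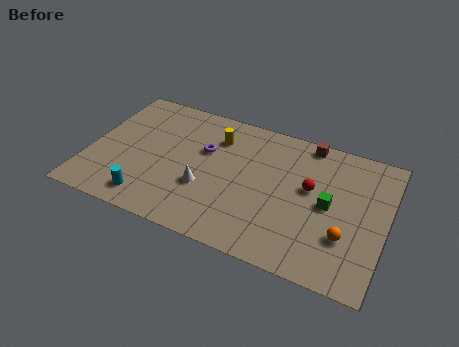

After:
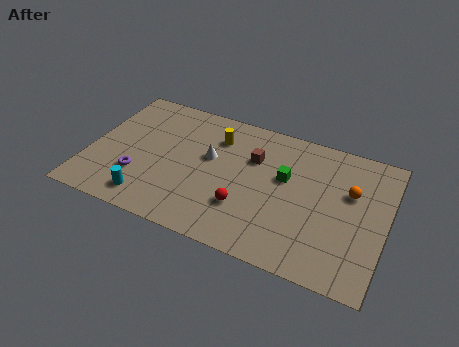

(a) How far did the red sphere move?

4.0

The red sphere was near (11.3, 5.2) before and (8.2, 2.7) after, so it travelled √(3.1² + 2.5²) ≈ 4.0 units.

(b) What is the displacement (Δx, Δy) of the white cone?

(0.0, 2.1)

The white cone started near (6.1, 3.2) and ended near (6.1, 5.3).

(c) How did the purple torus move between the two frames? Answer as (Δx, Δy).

(-3.1, -3.0)

From the two frames, the purple torus sits at roughly (5.8, 5.7) before and (2.7, 2.7) after.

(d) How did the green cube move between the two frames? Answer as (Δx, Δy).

(-2.3, 0.9)

From the two frames, the green cube sits at roughly (12.3, 4.5) before and (10.0, 5.4) after.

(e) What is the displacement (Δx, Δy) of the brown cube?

(-2.6, -2.1)

The brown cube was at about (10.9, 8.2) and moved to about (8.3, 6.1).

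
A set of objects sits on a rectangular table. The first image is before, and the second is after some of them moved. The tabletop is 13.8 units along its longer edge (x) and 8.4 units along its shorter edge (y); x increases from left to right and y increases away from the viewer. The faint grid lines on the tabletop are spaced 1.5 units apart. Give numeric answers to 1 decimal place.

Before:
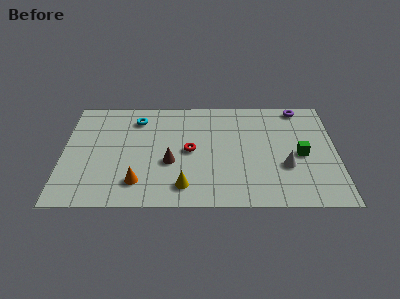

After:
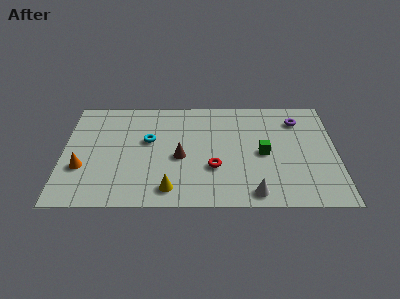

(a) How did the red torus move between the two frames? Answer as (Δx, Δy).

(1.2, -1.3)

The red torus started near (6.4, 4.2) and ended near (7.6, 2.9).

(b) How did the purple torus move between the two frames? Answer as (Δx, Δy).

(-0.1, -1.0)

The purple torus was at about (12.0, 7.6) and moved to about (11.9, 6.6).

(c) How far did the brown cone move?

0.6

From (5.4, 3.3) to (5.9, 3.7), the brown cone covered √(0.5² + 0.4²) ≈ 0.6 units.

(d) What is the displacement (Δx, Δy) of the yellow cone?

(-0.7, -0.2)

From the two frames, the yellow cone sits at roughly (6.1, 1.5) before and (5.4, 1.3) after.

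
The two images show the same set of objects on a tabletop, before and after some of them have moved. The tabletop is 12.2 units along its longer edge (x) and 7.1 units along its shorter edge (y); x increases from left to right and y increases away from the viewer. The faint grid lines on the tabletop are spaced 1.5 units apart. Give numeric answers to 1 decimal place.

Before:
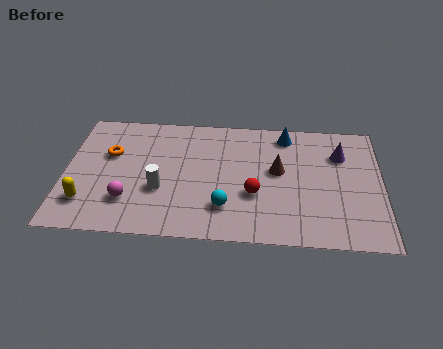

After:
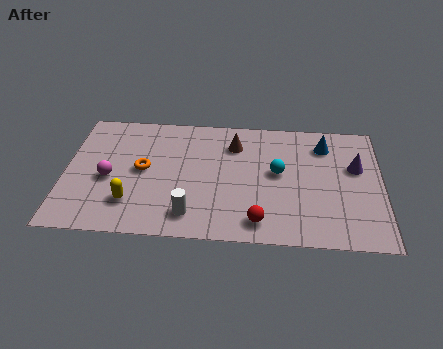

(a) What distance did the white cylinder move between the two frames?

1.8

The white cylinder was near (3.7, 2.6) before and (4.9, 1.3) after, so it travelled √(1.2² + 1.3²) ≈ 1.8 units.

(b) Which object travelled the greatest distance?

the cyan sphere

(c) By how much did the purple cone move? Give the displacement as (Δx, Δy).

(0.6, -0.7)

The purple cone started near (10.6, 5.1) and ended near (11.2, 4.4).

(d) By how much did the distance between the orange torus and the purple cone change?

-0.7

Before: roughly 8.9 units apart; after: 8.2. That's 0.7 units closer together.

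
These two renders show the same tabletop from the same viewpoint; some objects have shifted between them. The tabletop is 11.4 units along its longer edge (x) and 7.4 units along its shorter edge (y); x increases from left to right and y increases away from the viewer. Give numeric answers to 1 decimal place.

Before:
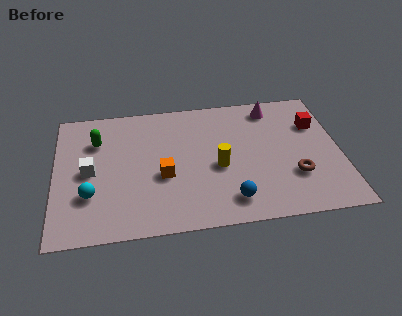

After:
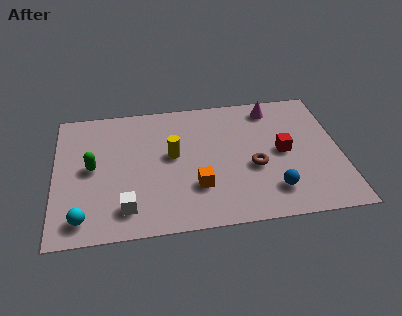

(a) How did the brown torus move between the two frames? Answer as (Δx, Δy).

(-1.6, 0.7)

The brown torus was at about (9.5, 2.3) and moved to about (7.9, 3.0).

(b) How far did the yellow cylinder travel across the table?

2.0

From (6.5, 3.2) to (4.7, 4.1), the yellow cylinder covered √(1.8² + 0.9²) ≈ 2.0 units.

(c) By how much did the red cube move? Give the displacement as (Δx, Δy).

(-1.4, -1.4)

The red cube started near (10.5, 5.1) and ended near (9.1, 3.7).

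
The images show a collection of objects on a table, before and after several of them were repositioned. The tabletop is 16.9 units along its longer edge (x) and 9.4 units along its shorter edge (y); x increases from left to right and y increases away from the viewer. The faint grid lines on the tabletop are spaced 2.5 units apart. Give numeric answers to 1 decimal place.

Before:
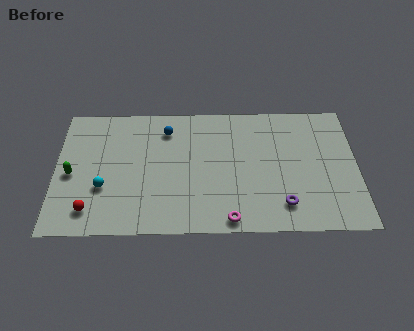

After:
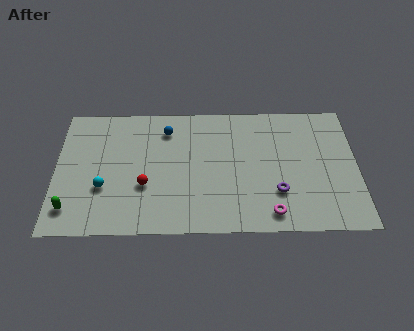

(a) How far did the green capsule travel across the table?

2.5

The green capsule moved from about (0.9, 4.3) to (0.9, 1.8), a distance of √(0.0² + 2.5²) ≈ 2.5.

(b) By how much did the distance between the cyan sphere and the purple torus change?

-0.4

They were about 10.1 units apart before and 9.7 after — 0.4 units closer together.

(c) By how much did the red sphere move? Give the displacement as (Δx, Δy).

(3.0, 1.7)

The red sphere was at about (2.0, 1.7) and moved to about (5.0, 3.4).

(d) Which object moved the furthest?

the red sphere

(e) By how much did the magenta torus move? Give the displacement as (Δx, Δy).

(2.3, 0.4)

The magenta torus was at about (9.7, 0.9) and moved to about (12.0, 1.3).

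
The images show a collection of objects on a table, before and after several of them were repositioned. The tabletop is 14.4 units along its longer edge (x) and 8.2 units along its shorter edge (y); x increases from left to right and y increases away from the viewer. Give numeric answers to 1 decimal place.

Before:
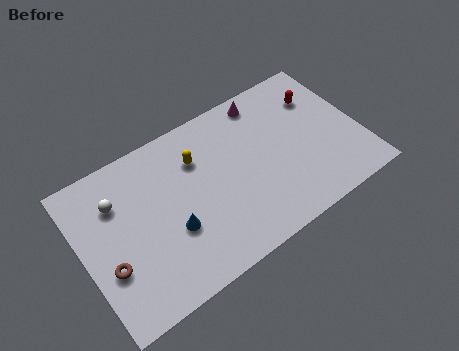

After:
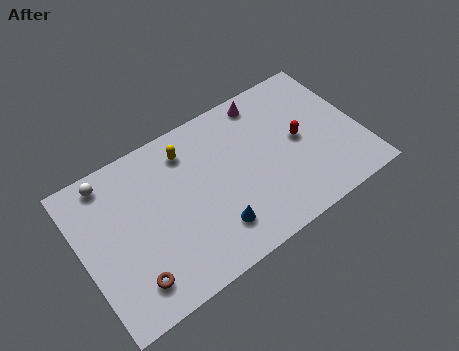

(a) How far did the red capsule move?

2.3

The red capsule moved from about (12.7, 6.0) to (11.3, 4.2), a distance of √(1.4² + 1.8²) ≈ 2.3.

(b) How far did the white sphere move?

1.3

The white sphere moved from about (2.0, 5.9) to (1.8, 7.2), a distance of √(0.2² + 1.3²) ≈ 1.3.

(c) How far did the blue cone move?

2.3

The blue cone was near (4.4, 3.0) before and (6.4, 1.9) after, so it travelled √(2.0² + 1.1²) ≈ 2.3 units.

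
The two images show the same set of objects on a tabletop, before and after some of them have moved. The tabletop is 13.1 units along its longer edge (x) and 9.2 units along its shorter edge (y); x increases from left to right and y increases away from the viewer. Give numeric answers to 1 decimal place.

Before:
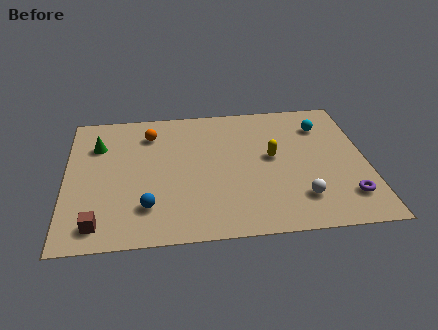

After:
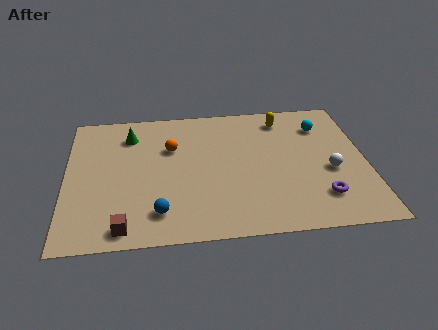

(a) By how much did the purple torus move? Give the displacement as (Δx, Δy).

(-1.1, 0.1)

From the two frames, the purple torus sits at roughly (12.1, 2.0) before and (11.0, 2.1) after.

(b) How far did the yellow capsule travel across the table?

2.8

From (9.0, 5.0) to (9.6, 7.7), the yellow capsule covered √(0.6² + 2.7²) ≈ 2.8 units.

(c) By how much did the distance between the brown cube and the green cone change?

+0.9

They were about 5.3 units apart before and 6.2 after — 0.9 units further apart.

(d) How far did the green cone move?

1.5

The green cone moved from about (1.4, 6.6) to (2.8, 7.2), a distance of √(1.4² + 0.6²) ≈ 1.5.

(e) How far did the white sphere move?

2.2

The white sphere moved from about (10.1, 2.1) to (11.5, 3.8), a distance of √(1.4² + 1.7²) ≈ 2.2.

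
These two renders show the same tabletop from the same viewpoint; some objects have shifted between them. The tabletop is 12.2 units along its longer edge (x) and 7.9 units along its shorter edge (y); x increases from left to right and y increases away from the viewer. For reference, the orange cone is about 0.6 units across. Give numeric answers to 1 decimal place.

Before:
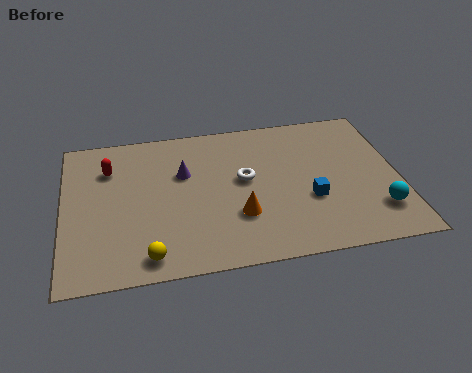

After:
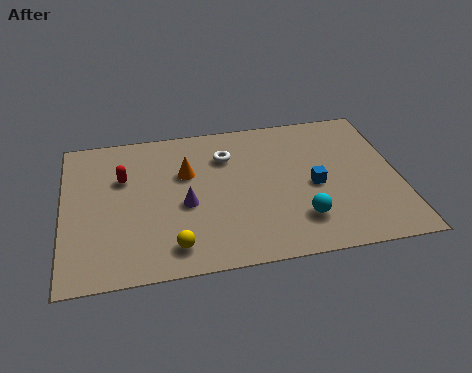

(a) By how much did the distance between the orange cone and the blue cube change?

+2.2

They were about 2.6 units apart before and 4.8 after — 2.2 units further apart.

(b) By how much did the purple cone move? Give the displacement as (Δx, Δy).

(0.0, -1.7)

The purple cone started near (4.4, 5.1) and ended near (4.4, 3.4).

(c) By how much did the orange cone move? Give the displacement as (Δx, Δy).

(-1.8, 2.6)

The orange cone started near (6.3, 2.5) and ended near (4.5, 5.1).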